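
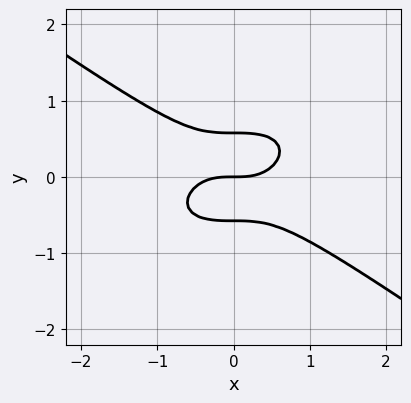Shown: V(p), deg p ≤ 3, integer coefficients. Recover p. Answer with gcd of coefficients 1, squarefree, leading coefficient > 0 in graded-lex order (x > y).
1. deg p = 3. The shape is more complex than any degree-2 curve.
2. Against the integer gridlines: one y-axis crossing is at y = 0; it crosses the x-axis at the gridline x = 0.
3. Matching integer coefficients to the picture gives p.

x^3 + 3*y^3 - y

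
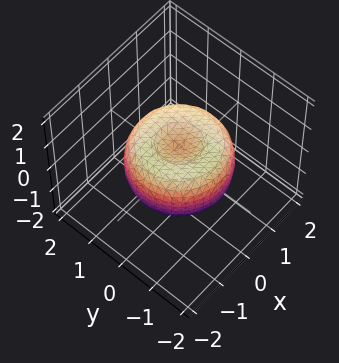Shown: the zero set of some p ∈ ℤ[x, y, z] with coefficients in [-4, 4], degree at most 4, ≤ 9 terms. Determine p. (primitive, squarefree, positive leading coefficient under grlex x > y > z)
2*x^4 + 4*x^2*y^2 + 2*y^4 - 3*x^2 - 3*y^2 + 3*z^2 - 1

(a) Degree: the shape is more complex than any degree-3 surface, so deg p = 4.
(b) Symmetries: rotational symmetry about the z-axis ⇒ p depends on x, y only through x² + y².
(c) From the visible intercepts: a circular section at z = 0 has radius between 1 and 2.
(d) These observations pin down the coefficients.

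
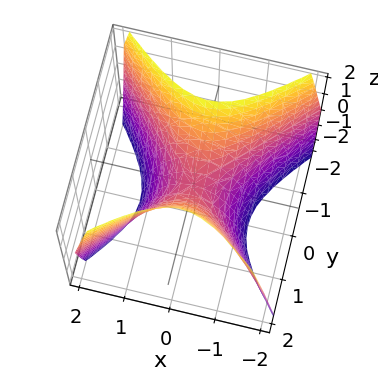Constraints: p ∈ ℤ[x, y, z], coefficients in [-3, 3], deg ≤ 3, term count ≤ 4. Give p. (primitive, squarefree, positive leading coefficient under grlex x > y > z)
1. deg p = 2.
2. Symmetries: mirror symmetry y ↦ −y ⇒ only even powers of y; mirror symmetry x ↦ −x ⇒ only even powers of x.
3. Observable constraints: it meets the x-axis at x = 0 (among the integer gridlines); it meets the y-axis at y = 0 (among the integer gridlines); one z-axis crossing is at z = 0.
4. Together with the visible shape, these determine p as stated.

3*x^2 - 3*y^2 + 2*z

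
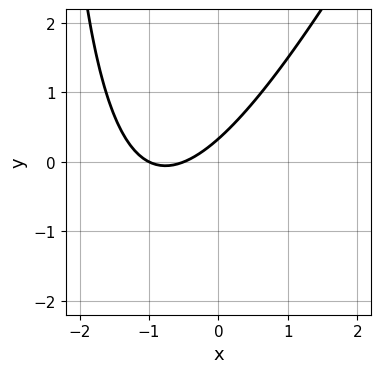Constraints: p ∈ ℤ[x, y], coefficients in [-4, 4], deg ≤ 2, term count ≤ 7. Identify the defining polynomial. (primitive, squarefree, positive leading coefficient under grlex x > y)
deg p = 2. No degree-1 curve has this shape.
Observable constraints: it meets the x-axis at x = -1 (among the integer gridlines).
Fitting integer coefficients to these (and the overall shape) gives p.

2*x^2 - x*y + 3*x - 3*y + 1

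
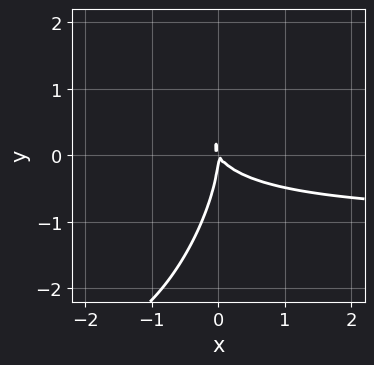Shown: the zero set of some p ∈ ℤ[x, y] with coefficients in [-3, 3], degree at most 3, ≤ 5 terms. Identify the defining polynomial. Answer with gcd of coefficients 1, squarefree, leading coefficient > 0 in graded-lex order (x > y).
3*x^2*y - 2*x*y^2 + y^3 + 3*x^2 + 2*x*y

Degree: a generic line meets the curve in up to 3 points, so deg p = 3.
Against the integer gridlines: one y-axis crossing is at y = 0; one x-axis crossing is at x = 0.
Matching integer coefficients to the picture gives p.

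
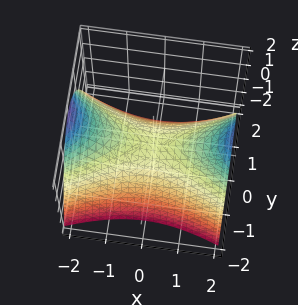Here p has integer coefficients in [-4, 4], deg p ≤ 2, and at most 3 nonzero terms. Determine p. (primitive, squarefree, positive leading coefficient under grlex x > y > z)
First, deg p = 2. A saddle surface; a quadric.
Then, symmetries: mirror symmetry x ↦ −x ⇒ only even powers of x; mirror symmetry y ↦ −y ⇒ only even powers of y.
Then, against the integer gridlines: it meets the y-axis at y = 0 (among the integer gridlines); it crosses the z-axis at the gridline z = 0; it crosses the x-axis at the gridline x = 0.
Finally, assembling these constraints gives the stated polynomial.

x^2 - 3*y^2 - 3*z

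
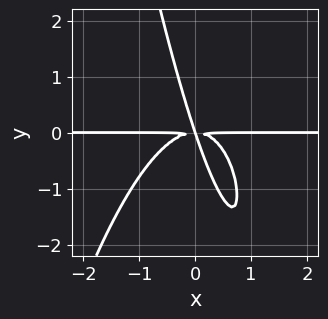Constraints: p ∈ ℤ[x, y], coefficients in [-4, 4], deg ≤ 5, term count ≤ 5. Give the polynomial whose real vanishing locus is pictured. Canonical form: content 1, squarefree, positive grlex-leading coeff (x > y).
3*x^3*y + 3*x*y^2 + y^3

First, deg p = 4. The shape is more complex than any degree-3 curve.
Then, checking where it meets the axes: the visible x-axis segment lies entirely on the curve; it crosses the y-axis at the gridline y = 0.
Finally, solving for integer coefficients yields p as stated.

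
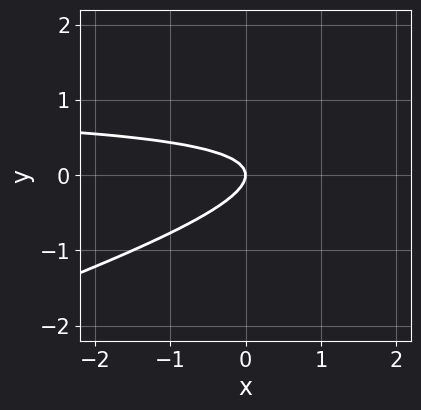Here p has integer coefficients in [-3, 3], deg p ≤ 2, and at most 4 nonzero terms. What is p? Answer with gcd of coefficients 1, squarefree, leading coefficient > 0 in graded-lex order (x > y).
x*y - 3*y^2 - x

Degree: the shape is more complex than any degree-1 curve, so deg p = 2.
Reading off the gridlines: it crosses the y-axis at the gridline y = 0; it crosses the x-axis at the gridline x = 0.
These observations pin down the coefficients.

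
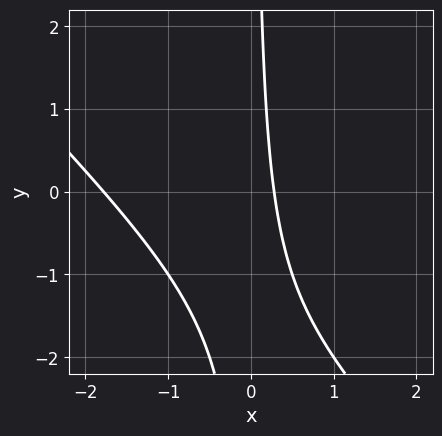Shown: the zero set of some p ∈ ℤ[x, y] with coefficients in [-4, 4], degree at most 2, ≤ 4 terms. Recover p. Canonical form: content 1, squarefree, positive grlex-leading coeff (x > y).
1. Degree: the shape is more complex than any degree-1 curve, so deg p = 2.
2. Reading off the gridlines: the curve avoids every integer y-axis point in the box.
3. Solving for integer coefficients yields p as stated.

2*x^2 + 2*x*y + 3*x - 1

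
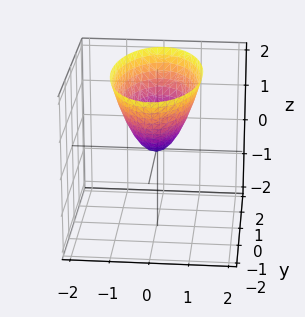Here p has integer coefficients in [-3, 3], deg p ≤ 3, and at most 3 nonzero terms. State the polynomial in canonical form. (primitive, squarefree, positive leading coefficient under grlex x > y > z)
3*x^2 + y^2 - 2*z

(a) The degree is 2 — a single bowl opening along one axis; a quadric.
(b) Symmetries: the x ↦ −x reflection is a symmetry, so x appears only in even powers; mirror symmetry y ↦ −y ⇒ only even powers of y.
(c) Reading off the gridlines: it meets the z-axis at z = 0 (among the integer gridlines); it crosses the x-axis at the gridline x = 0.
(d) Together with the visible shape, these determine p as stated.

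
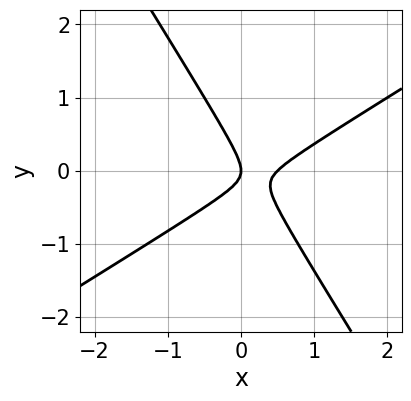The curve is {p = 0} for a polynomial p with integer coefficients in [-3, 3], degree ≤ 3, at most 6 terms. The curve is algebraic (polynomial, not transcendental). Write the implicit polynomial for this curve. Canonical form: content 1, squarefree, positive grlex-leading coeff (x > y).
2*x^2 - 2*x*y - 2*y^2 - x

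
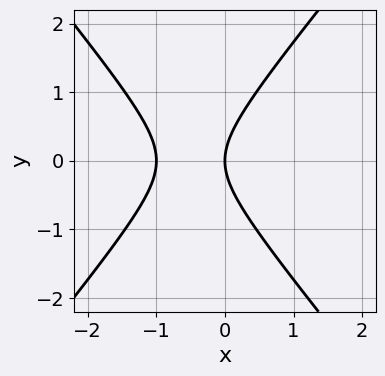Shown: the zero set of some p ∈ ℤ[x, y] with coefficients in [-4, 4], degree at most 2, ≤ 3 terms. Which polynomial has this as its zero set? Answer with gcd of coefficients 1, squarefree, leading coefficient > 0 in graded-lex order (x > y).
3*x^2 - 2*y^2 + 3*x

Degree: the shape is more complex than any degree-1 curve, so deg p = 2.
Symmetries: mirror symmetry y ↦ −y ⇒ only even powers of y.
Reading off the gridlines: it meets the y-axis at y = 0 (among the integer gridlines); among the integer gridlines, it crosses the x-axis at x ∈ {-1, 0}.
Together with the visible shape, these determine p as stated.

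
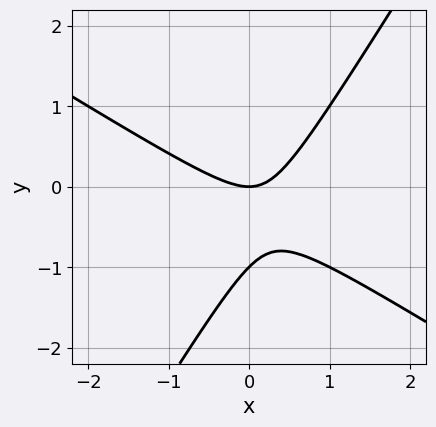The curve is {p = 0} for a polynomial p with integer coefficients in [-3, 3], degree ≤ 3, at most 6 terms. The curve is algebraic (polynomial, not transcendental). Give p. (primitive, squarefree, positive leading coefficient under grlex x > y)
1. Degree: a generic line meets the curve in up to 2 points, so deg p = 2.
2. From the axis intercepts and sections: the y-axis gridline crossings are at y ∈ {-1, 0}; it crosses the x-axis at the gridline x = 0.
3. Fitting integer coefficients to these (and the overall shape) gives p.

x^2 + x*y - y^2 - y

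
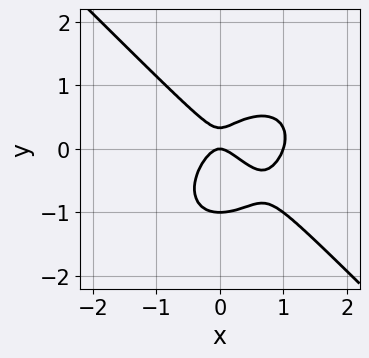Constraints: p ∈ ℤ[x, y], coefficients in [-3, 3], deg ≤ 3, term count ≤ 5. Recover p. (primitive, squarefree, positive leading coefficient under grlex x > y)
3*x^3 + 3*y^3 - 3*x^2 + 2*y^2 - y

Degree: a generic line meets the curve in up to 3 points, so deg p = 3.
Checking where it meets the axes: the x-axis gridline crossings are at x ∈ {0, 1}; the y-axis gridline crossings are at y ∈ {-1, 0}.
Solving for integer coefficients yields p as stated.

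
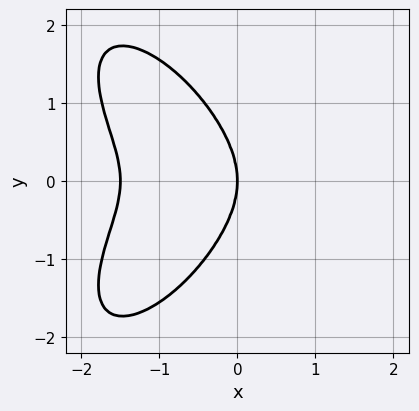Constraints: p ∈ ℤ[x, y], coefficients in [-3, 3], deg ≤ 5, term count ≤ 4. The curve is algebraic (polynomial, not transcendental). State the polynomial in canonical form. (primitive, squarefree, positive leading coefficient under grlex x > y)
2*x^4 + y^4 + 3*x^3 + 2*x*y^2

(a) The degree is 4 — the shape is more complex than any degree-3 curve.
(b) Symmetries: the y ↦ −y reflection is a symmetry, so y appears only in even powers.
(c) From the axis intercepts and sections: it meets the y-axis at y = 0 (among the integer gridlines); it crosses the x-axis at the gridline x = 0.
(d) Together with the visible shape, these determine p as stated.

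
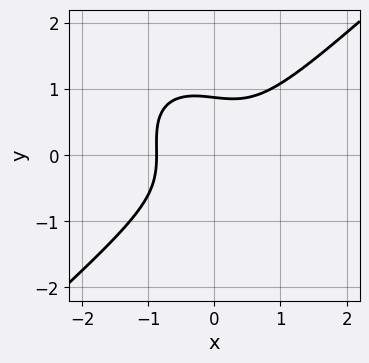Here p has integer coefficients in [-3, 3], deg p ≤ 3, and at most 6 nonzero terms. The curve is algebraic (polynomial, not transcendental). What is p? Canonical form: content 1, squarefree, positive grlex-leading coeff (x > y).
(a) Degree: no degree-2 curve has this shape, so deg p = 3.
(b) Solving for integer coefficients yields p as stated.

3*x^3 - x*y^2 - 3*y^3 + 2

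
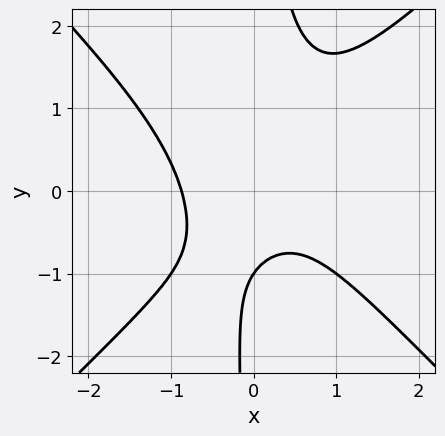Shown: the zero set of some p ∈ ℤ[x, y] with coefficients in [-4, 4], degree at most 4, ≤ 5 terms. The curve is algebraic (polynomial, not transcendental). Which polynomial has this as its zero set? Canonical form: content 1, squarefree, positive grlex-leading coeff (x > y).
(a) Degree: a generic line meets the curve in up to 3 points, so deg p = 3.
(b) Reading off the gridlines: it crosses the y-axis at the gridline y = -1.
(c) Assembling these constraints gives the stated polynomial.

3*x^3 - 3*x*y^2 + 2*y + 2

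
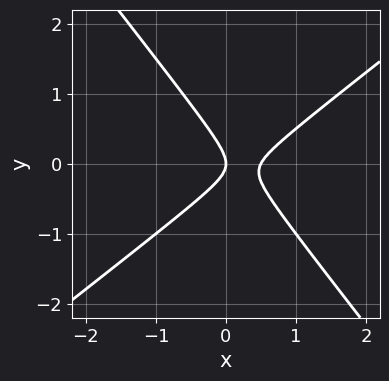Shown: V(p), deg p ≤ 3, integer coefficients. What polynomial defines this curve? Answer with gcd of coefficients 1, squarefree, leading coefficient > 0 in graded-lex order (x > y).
2*x^2 - x*y - 2*y^2 - x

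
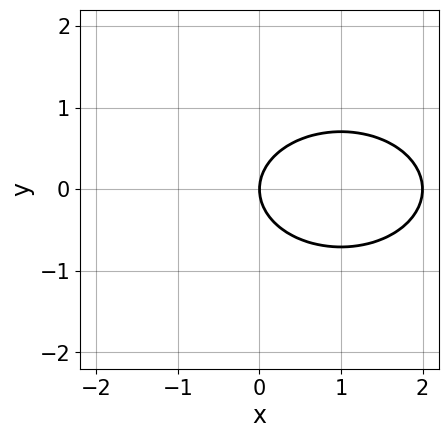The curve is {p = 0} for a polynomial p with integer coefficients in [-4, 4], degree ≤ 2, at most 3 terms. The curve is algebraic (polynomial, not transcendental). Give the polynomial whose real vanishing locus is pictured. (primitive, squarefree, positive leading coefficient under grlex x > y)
x^2 + 2*y^2 - 2*x

(a) deg p = 2.
(b) Symmetries: mirror symmetry y ↦ −y ⇒ only even powers of y.
(c) Against the integer gridlines: one y-axis crossing is at y = 0; among the integer gridlines, it crosses the x-axis at x ∈ {0, 2}.
(d) Fitting integer coefficients to these (and the overall shape) gives p.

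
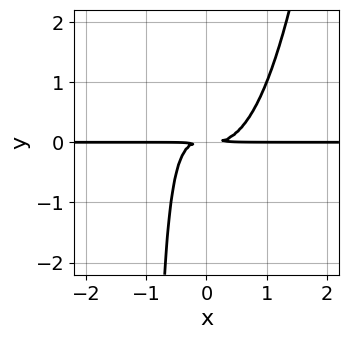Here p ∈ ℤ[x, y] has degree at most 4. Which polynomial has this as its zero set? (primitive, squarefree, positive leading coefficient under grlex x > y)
2*x^3*y - x*y^2 - y^2

First, the degree is 4 — a generic line meets the curve in up to 4 points.
Next, reading off the gridlines: every point of the x-axis in the box is on the curve.
Finally, matching integer coefficients to the picture gives p.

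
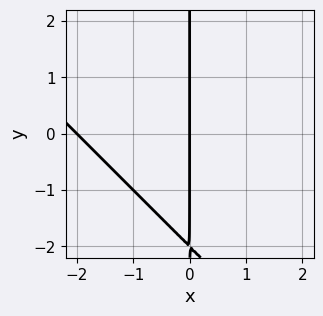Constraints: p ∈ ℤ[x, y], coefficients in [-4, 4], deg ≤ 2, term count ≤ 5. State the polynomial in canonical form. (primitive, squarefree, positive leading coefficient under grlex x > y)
1. deg p = 2. The shape is more complex than any degree-1 curve.
2. Observable constraints: among the integer gridlines, it crosses the x-axis at x ∈ {-2, 0}; the visible y-axis segment lies entirely on the curve.
3. Putting this together gives p.

x^2 + x*y + 2*x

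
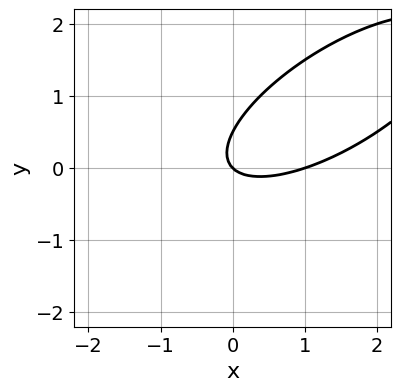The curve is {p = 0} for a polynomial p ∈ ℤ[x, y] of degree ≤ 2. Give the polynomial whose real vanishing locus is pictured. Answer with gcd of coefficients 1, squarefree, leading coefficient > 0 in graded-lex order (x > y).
x^2 - 2*x*y + 2*y^2 - x - y

Degree: no degree-1 curve has this shape, so deg p = 2.
Against the integer gridlines: one y-axis crossing is at y = 0; among the integer gridlines, it crosses the x-axis at x ∈ {0, 1}.
Matching integer coefficients to the picture gives p.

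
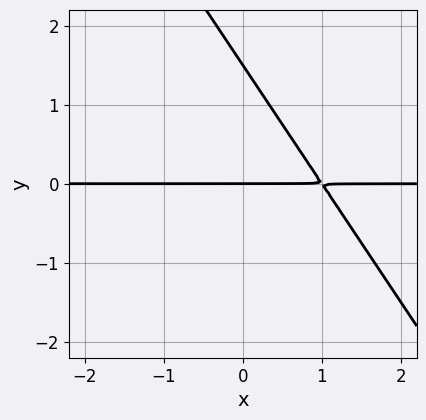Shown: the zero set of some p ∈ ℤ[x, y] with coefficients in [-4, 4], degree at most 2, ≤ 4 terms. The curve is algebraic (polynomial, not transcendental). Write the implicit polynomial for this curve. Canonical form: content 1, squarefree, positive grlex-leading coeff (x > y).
3*x*y + 2*y^2 - 3*y

1. Degree: no degree-1 curve has this shape, so deg p = 2.
2. Observable constraints: every point of the x-axis in the box is on the curve; one y-axis crossing is at y = 0.
3. Putting this together gives p.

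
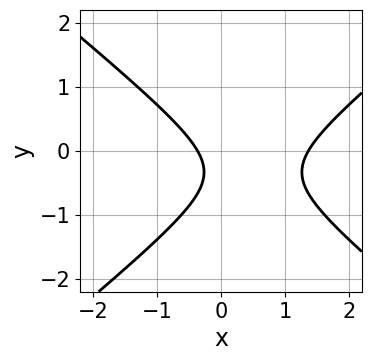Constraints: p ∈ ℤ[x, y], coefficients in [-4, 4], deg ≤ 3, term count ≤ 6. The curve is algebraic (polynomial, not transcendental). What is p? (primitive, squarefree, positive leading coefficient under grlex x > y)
2*x^2 - 3*y^2 - 2*x - 2*y - 1

(a) deg p = 2.
(b) Reading off the gridlines: it misses every integer gridline on the y-axis.
(c) Together with the visible shape, these determine p as stated.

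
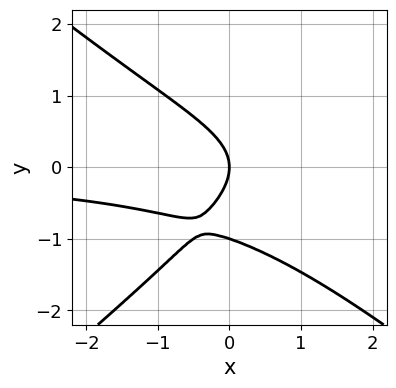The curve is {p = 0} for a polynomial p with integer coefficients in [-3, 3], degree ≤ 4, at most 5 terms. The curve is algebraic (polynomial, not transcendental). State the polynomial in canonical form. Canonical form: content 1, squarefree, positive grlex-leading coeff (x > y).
2*x^2*y - 3*y^3 - 2*x*y - 3*y^2 - 3*x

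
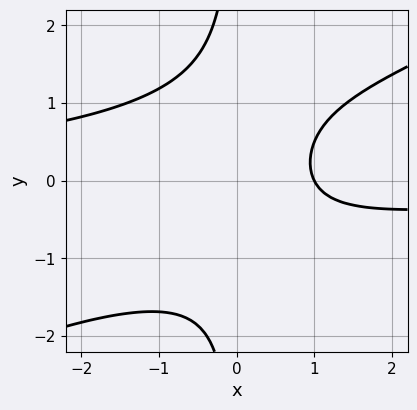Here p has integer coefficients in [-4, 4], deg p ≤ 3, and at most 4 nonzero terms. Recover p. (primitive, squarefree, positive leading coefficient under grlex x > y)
x^2*y - 2*x*y^2 + 2*x - 2

(a) The degree is 3 — no degree-2 curve has this shape.
(b) Observable constraints: one x-axis crossing is at x = 1; it misses every integer gridline on the y-axis.
(c) Assembling these constraints gives the stated polynomial.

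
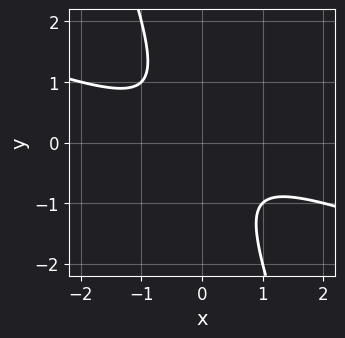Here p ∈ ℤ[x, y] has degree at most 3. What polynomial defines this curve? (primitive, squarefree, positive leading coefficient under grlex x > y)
First, degree: the shape is more complex than any degree-1 curve, so deg p = 2.
Next, reading off the gridlines: no y-intercept at any integer in the box; the curve avoids every integer x-axis point in the box.
Finally, these observations pin down the coefficients.

x^2 + 3*x*y + y^2 + 1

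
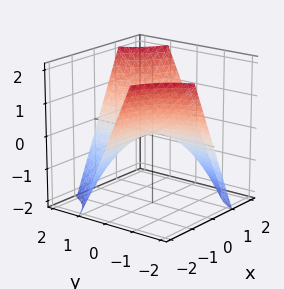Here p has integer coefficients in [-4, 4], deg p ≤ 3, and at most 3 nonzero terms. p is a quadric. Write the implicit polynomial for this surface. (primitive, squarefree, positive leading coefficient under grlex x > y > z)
First, the degree is 2 — a saddle surface; a quadric.
Next, checking where it meets the axes: it crosses the z-axis at the gridline z = 0; the visible y-axis segment lies entirely on the surface; the visible x-axis segment lies entirely on the surface.
Finally, the integer polynomial consistent with all of this is the stated p.

x*y - z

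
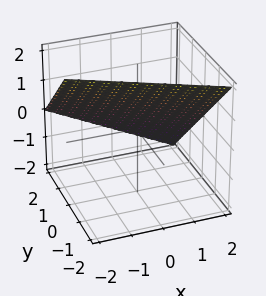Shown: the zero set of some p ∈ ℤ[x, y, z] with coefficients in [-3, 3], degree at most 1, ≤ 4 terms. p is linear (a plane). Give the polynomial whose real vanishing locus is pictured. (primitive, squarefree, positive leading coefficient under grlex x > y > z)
1. deg p = 1. Every cross-section is a straight line — this is a plane.
2. From the visible intercepts: it meets the y-axis at y = 1 (among the integer gridlines); it crosses the z-axis at the gridline z = 1; one x-axis crossing is at x = 2.
3. Together with the visible shape, these determine p as stated.

x + 2*y + 2*z - 2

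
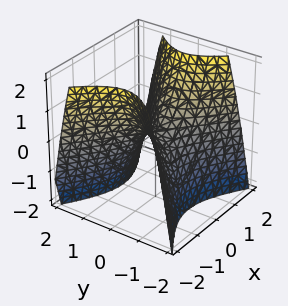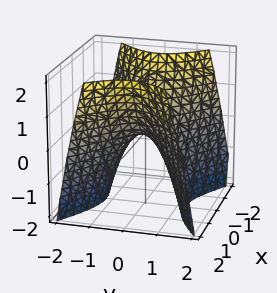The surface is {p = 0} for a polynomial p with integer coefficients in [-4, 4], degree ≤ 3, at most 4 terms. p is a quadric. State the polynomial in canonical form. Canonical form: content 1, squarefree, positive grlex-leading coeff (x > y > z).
2*x^2 - 3*y^2 - 2*z

First, degree: a saddle surface; a quadric, so deg p = 2.
Next, symmetries: the y ↦ −y reflection is a symmetry, so y appears only in even powers; the x ↦ −x reflection is a symmetry, so x appears only in even powers.
Then, from the visible intercepts: it meets the z-axis at z = 0 (among the integer gridlines); one y-axis crossing is at y = 0; it meets the x-axis at x = 0 (among the integer gridlines).
Finally, matching integer coefficients to the picture gives p.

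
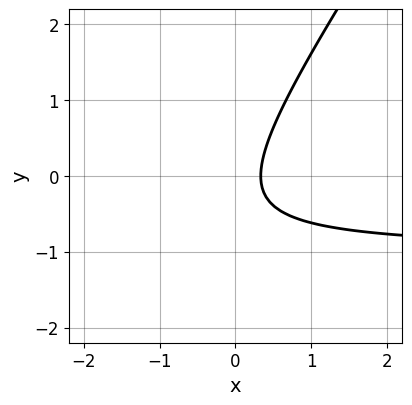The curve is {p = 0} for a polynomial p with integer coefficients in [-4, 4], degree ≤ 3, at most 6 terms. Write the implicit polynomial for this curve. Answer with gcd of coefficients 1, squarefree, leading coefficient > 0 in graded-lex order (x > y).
First, degree: a generic line meets the curve in up to 2 points, so deg p = 2.
Next, observable constraints: it misses every integer gridline on the y-axis.
Finally, fitting integer coefficients to these (and the overall shape) gives p.

3*x*y - 2*y^2 + 3*x - y - 1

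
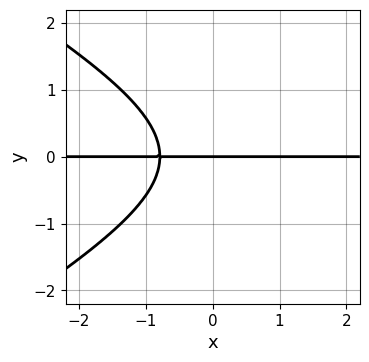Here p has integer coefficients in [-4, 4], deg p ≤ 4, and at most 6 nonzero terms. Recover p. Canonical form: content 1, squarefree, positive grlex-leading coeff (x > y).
x^2*y - 3*y^3 - 3*x*y - 3*y

1. The degree is 3 — a generic line meets the curve in up to 3 points.
2. From the visible intercepts: the visible x-axis segment lies entirely on the curve; it meets the y-axis at y = 0 (among the integer gridlines).
3. The integer polynomial consistent with all of this is the stated p.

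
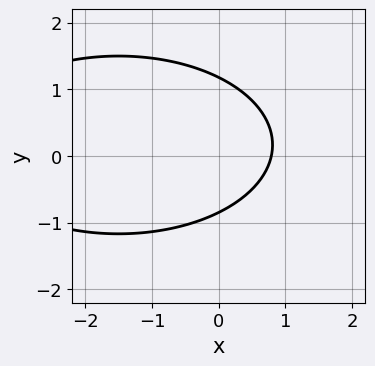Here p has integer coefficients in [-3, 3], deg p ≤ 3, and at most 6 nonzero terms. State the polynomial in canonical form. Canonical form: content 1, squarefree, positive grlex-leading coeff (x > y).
x^2 + 3*y^2 + 3*x - y - 3

1. The degree is 2 — the shape is more complex than any degree-1 curve.
2. Matching integer coefficients to the picture gives p.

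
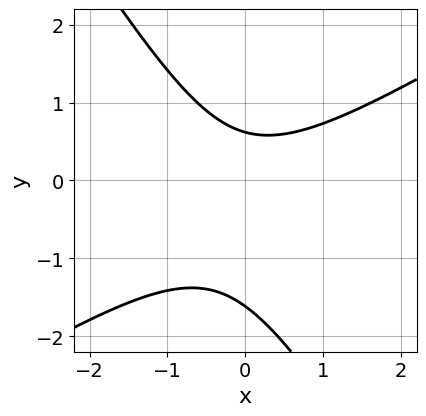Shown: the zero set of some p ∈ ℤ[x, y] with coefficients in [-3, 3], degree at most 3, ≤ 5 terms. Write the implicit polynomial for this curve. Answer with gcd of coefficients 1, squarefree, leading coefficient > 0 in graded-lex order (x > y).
(a) Degree: the shape is more complex than any degree-1 curve, so deg p = 2.
(b) From the axis intercepts and sections: no x-intercept at any integer in the box.
(c) These observations pin down the coefficients.

x^2 - x*y - y^2 - y + 1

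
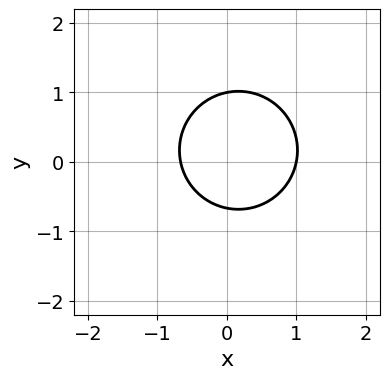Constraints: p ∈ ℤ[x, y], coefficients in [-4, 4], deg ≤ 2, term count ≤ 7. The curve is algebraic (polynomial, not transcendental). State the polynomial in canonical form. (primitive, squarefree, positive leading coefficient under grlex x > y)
1. Degree: a generic line meets the curve in up to 2 points, so deg p = 2.
2. From the visible intercepts: it crosses the x-axis at the gridline x = 1; it meets the y-axis at y = 1 (among the integer gridlines).
3. These observations pin down the coefficients.

3*x^2 + 3*y^2 - x - y - 2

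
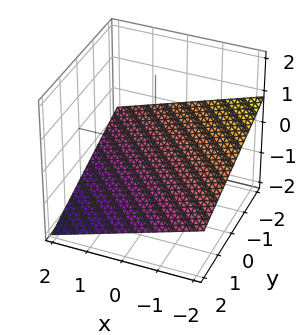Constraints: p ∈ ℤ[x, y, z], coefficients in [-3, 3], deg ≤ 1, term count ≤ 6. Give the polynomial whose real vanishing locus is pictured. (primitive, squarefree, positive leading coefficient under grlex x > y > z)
(a) The degree is 1 — every cross-section is a straight line — this is a plane.
(b) Reading off the gridlines: one x-axis crossing is at x = -2; it crosses the y-axis at the gridline y = -2.
(c) Fitting integer coefficients to these (and the overall shape) gives p.

x + y + 3*z + 2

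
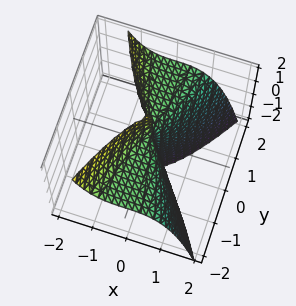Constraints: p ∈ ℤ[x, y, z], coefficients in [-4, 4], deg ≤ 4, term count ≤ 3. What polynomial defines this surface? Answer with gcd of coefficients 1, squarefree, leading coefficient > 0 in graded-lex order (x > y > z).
1. Degree: a generic line meets the surface in up to 3 points, so deg p = 3.
2. From the axis intercepts and sections: one x-axis crossing is at x = 0; every point of the z-axis in the box is on the surface; it crosses the y-axis at the gridline y = 0.
3. Together with the visible shape, these determine p as stated.

2*x^3 + y^2*z - y^2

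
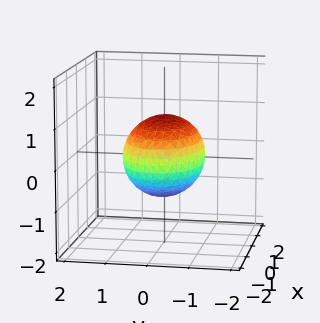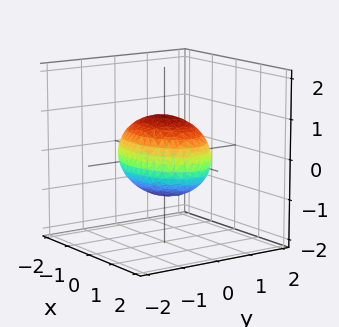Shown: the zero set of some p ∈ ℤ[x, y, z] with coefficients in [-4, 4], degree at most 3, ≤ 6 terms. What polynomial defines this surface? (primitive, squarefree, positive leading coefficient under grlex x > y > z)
x^2 + 2*y^2 + 2*z^2 - 2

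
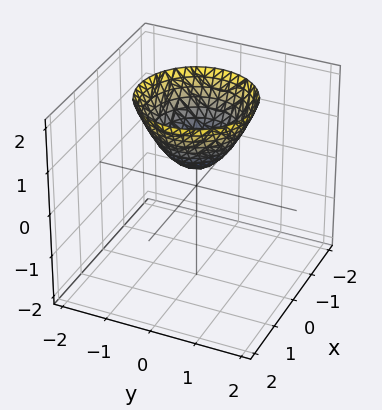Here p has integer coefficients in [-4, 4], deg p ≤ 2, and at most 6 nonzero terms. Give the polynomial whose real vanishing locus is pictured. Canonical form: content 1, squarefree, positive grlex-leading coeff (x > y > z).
(a) deg p = 2.
(b) Symmetries: rotational symmetry about the z-axis ⇒ p depends on x, y only through x² + y².
(c) Observable constraints: a circular section at z = 1 has radius between 0 and 1; it misses every integer gridline on the x-axis; no y-intercept at any integer in the box.
(d) Assembling these constraints gives the stated polynomial.

2*x^2 + 2*y^2 - 2*z + 1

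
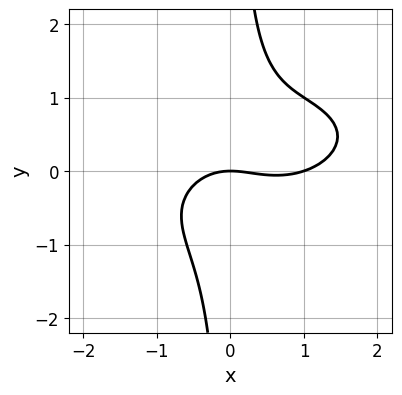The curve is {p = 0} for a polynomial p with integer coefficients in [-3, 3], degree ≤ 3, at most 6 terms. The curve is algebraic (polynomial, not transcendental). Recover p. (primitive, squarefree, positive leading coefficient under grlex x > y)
First, degree: a generic line meets the curve in up to 3 points, so deg p = 3.
Next, from the visible intercepts: one y-axis crossing is at y = 0; among the integer gridlines, it crosses the x-axis at x ∈ {0, 1}.
Finally, together with the visible shape, these determine p as stated.

x^3 - x^2*y + 3*x*y^2 - x^2 - 2*y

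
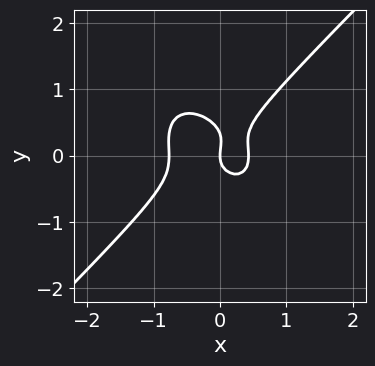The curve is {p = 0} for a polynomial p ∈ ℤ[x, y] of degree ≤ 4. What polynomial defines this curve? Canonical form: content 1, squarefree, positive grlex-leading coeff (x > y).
3*x^3 - 3*y^3 + x^2 + y^2 - x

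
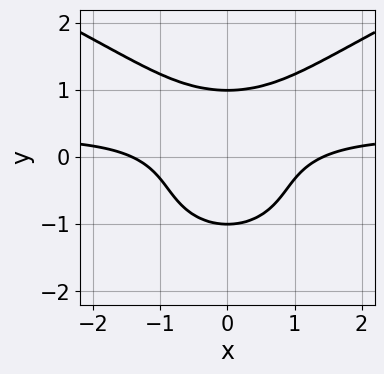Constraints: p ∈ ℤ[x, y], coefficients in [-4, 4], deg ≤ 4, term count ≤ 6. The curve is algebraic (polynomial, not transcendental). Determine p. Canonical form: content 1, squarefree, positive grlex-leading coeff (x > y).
First, deg p = 4. The shape is more complex than any degree-3 curve.
Next, symmetries: mirror symmetry x ↦ −x ⇒ only even powers of x.
Then, checking where it meets the axes: the y-axis gridline crossings are at y ∈ {-1, 1}.
Finally, these observations pin down the coefficients.

2*y^4 - 3*x^2*y + x^2 - 2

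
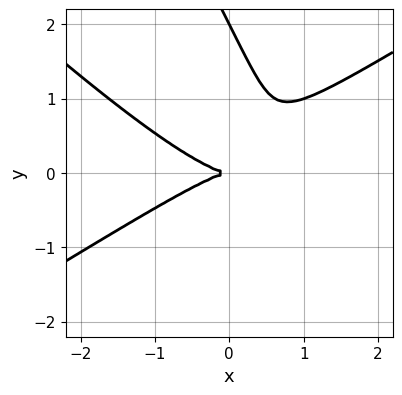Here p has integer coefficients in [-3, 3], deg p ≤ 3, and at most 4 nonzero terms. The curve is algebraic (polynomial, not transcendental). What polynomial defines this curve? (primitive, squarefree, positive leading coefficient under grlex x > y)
x^3 - 2*x*y^2 - y^3 + 2*y^2

The degree is 3 — a generic line meets the curve in up to 3 points.
From the axis intercepts and sections: the y-axis gridline crossings are at y ∈ {0, 2}; it meets the x-axis at x = 0 (among the integer gridlines).
These observations pin down the coefficients.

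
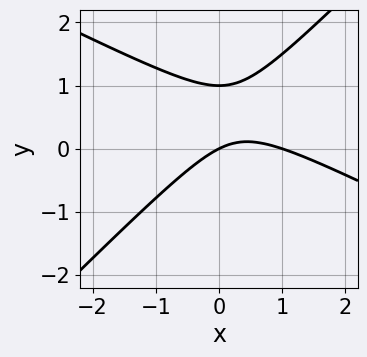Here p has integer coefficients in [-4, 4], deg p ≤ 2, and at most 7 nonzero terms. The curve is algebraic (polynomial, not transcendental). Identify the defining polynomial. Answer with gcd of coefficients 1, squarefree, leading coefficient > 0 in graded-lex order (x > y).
x^2 + x*y - 2*y^2 - x + 2*y

First, degree: the shape is more complex than any degree-1 curve, so deg p = 2.
Next, from the axis intercepts and sections: among the integer gridlines, it crosses the y-axis at y ∈ {0, 1}; the x-axis gridline crossings are at x ∈ {0, 1}.
Finally, the integer polynomial consistent with all of this is the stated p.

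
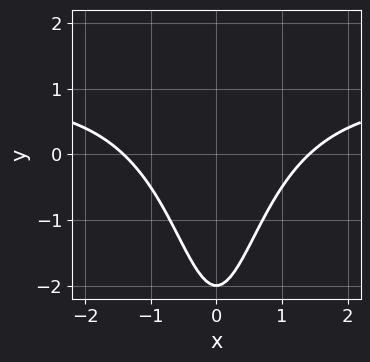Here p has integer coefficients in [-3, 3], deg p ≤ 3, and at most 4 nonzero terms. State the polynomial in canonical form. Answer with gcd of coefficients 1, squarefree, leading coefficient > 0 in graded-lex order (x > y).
x^2*y - x^2 + y + 2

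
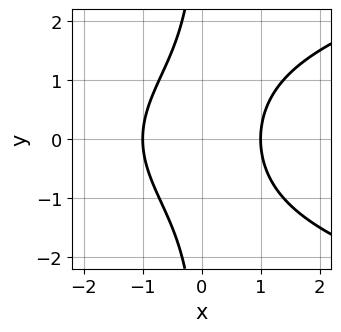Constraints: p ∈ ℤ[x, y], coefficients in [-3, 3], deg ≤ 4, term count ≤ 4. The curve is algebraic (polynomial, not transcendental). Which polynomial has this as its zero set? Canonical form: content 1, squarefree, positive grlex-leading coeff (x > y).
2*x*y^2 - 3*x^2 + 3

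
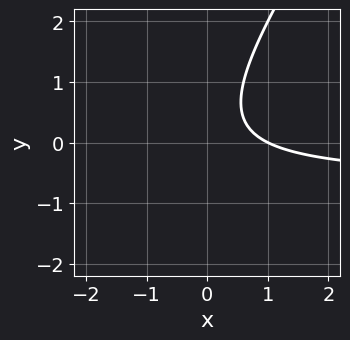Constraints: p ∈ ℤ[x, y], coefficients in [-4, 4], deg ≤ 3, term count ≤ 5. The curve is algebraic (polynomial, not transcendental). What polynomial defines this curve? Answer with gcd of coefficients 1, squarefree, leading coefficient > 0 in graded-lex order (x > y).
First, degree: the shape is more complex than any degree-1 curve, so deg p = 2.
Then, observable constraints: no y-intercept at any integer in the box; it meets the x-axis at x = 1 (among the integer gridlines).
Finally, fitting integer coefficients to these (and the overall shape) gives p.

3*x*y - 2*y^2 + 2*x + y - 2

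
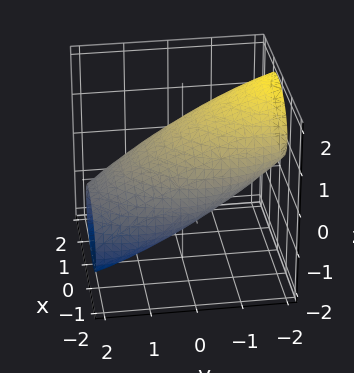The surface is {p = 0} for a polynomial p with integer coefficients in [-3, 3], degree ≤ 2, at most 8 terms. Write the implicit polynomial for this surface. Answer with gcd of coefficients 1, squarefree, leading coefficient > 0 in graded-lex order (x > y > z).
2*x^2 - x*z + y^2 + 3*y*z + 3*z^2 - 3

First, deg p = 2. No degree-1 surface has this shape.
Next, reading off the gridlines: the z-axis gridline crossings are at z ∈ {-1, 1}.
Finally, putting this together gives p.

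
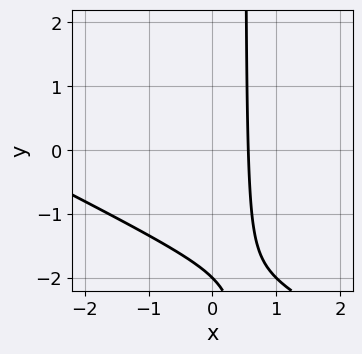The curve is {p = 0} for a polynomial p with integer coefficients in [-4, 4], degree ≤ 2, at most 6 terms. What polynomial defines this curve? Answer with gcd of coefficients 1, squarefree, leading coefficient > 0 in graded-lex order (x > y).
x^2 + 2*x*y + 3*x - y - 2

1. The degree is 2 — no degree-1 curve has this shape.
2. Reading off the gridlines: one y-axis crossing is at y = -2.
3. Solving for integer coefficients yields p as stated.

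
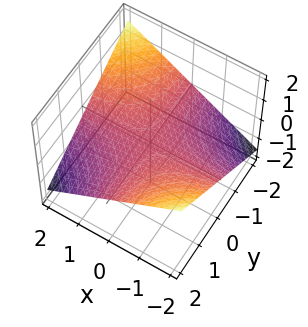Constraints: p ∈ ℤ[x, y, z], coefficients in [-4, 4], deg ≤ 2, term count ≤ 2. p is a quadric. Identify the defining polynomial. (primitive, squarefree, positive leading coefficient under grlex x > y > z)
x*y + 3*z

The degree is 2 — a saddle surface; a quadric.
Observable constraints: every point of the x-axis in the box is on the surface; the visible y-axis segment lies entirely on the surface; one z-axis crossing is at z = 0.
The integer polynomial consistent with all of this is the stated p.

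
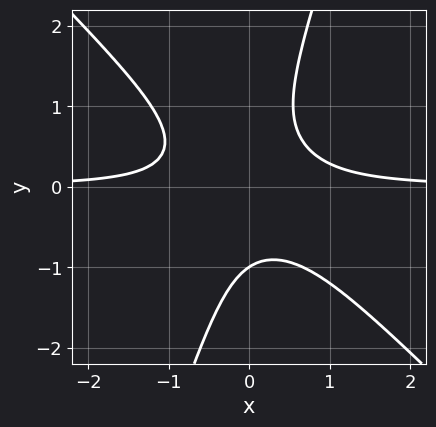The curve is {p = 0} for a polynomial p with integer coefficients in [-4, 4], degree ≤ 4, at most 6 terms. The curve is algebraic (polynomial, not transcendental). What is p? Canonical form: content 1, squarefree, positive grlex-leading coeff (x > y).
3*x^2*y + 2*x*y^2 - y^3 - 1

1. deg p = 3. No degree-2 curve has this shape.
2. Observable constraints: it misses every integer gridline on the x-axis; one y-axis crossing is at y = -1.
3. Putting this together gives p.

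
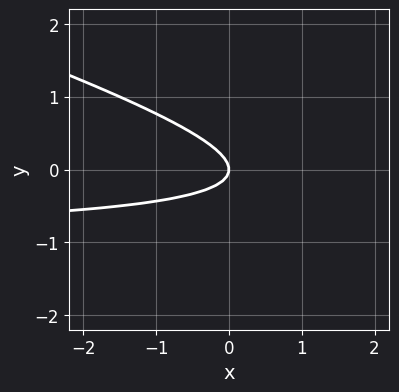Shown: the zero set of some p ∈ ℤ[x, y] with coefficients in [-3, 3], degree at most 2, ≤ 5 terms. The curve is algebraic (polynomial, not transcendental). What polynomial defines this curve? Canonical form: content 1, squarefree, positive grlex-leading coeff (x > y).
x*y + 3*y^2 + x

(a) The degree is 2 — a generic line meets the curve in up to 2 points.
(b) From the axis intercepts and sections: one x-axis crossing is at x = 0; one y-axis crossing is at y = 0.
(c) Fitting integer coefficients to these (and the overall shape) gives p.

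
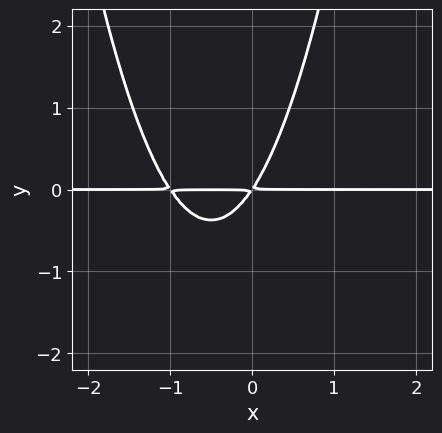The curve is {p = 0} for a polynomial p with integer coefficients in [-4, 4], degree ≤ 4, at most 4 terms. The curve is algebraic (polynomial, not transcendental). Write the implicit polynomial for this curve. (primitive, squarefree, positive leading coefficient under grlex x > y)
(a) Degree: the shape is more complex than any degree-2 curve, so deg p = 3.
(b) Reading off the gridlines: the visible x-axis segment lies entirely on the curve.
(c) Together with the visible shape, these determine p as stated.

3*x^2*y + 3*x*y - 2*y^2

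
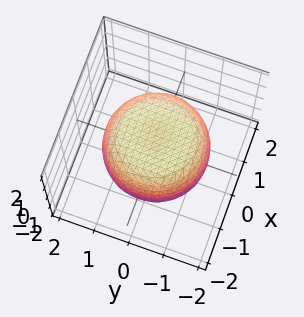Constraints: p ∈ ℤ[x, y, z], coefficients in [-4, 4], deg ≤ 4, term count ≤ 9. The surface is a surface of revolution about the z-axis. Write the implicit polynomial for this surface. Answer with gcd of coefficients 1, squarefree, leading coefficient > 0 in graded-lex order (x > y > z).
x^4 + 2*x^2*y^2 + y^4 - x^2 - y^2 + 2*z^2 - 2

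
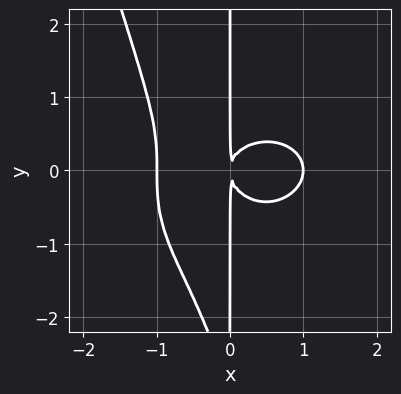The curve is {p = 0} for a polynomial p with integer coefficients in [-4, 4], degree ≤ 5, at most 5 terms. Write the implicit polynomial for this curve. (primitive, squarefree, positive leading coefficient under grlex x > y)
2*x^4 + 3*x^2*y^2 + x*y^3 + 3*x*y^2 - 2*x^2

First, the degree is 4 — no degree-3 curve has this shape.
Next, from the visible intercepts: every point of the y-axis in the box is on the curve; among the integer gridlines, it crosses the x-axis at x ∈ {-1, 1}.
Finally, matching integer coefficients to the picture gives p.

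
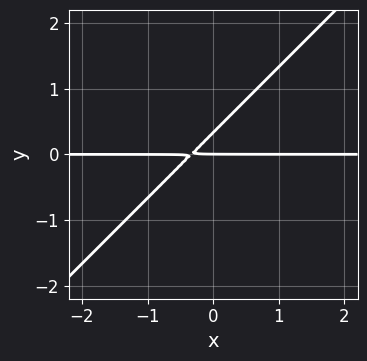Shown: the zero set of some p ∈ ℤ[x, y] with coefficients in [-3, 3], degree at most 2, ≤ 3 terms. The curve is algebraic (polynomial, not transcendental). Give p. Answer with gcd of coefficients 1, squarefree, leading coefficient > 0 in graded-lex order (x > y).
3*x*y - 3*y^2 + y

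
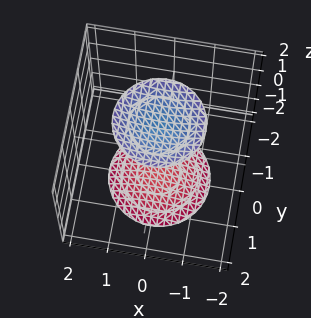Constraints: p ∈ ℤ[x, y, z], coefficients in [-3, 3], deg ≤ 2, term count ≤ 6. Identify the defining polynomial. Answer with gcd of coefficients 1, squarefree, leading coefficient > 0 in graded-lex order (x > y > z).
First, there are 2 components. They look like related sheets of one shape, so recover p as a whole.
Then, deg p = 2. Two sheets facing apart; a quadric.
Then, symmetries: the z ↦ −z reflection is a symmetry, so z appears only in even powers; every cross-section ⟂ z is a circle, so x, y appear only via x² + y².
Next, from the axis intercepts and sections: the surface avoids every integer y-axis point in the box; a circular section at z = -2 has radius exactly 1; the surface avoids every integer x-axis point in the box.
Finally, these observations pin down the coefficients.

x^2 + y^2 - z^2 + 3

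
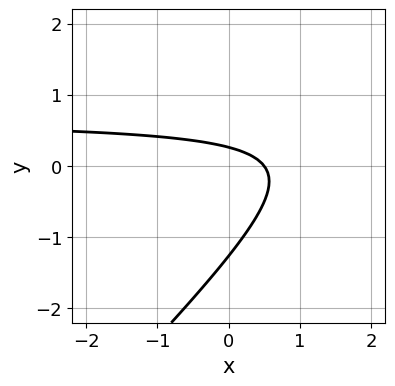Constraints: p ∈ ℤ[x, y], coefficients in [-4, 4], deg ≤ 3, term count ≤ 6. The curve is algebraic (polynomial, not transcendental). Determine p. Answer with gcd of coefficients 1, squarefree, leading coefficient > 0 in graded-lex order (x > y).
1. The degree is 2 — no degree-1 curve has this shape.
2. Solving for integer coefficients yields p as stated.

3*x*y - 3*y^2 - 2*x - 3*y + 1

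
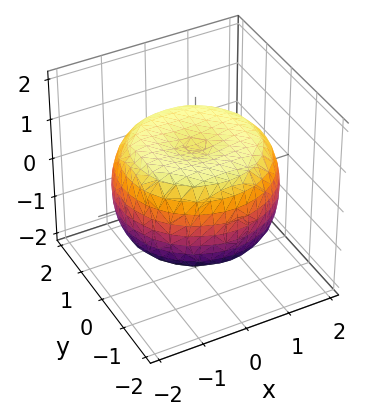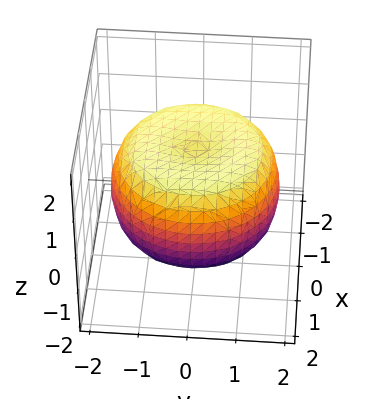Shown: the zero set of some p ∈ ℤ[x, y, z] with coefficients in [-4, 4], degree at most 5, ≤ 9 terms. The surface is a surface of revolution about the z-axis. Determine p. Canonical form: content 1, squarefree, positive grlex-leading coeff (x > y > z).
x^4 + 2*x^2*y^2 + y^4 - 2*x^2 - 2*y^2 + 3*z^2 - 3

1. Degree: a generic line meets the surface in up to 4 points, so deg p = 4.
2. Symmetry: the z-axis is an axis of rotation, so x and y enter only as x² + y².
3. Checking where it meets the axes: a circular section at z = 1 has radius between 1 and 2; among the integer gridlines, it crosses the z-axis at z ∈ {-1, 1}.
4. Solving for integer coefficients yields p as stated.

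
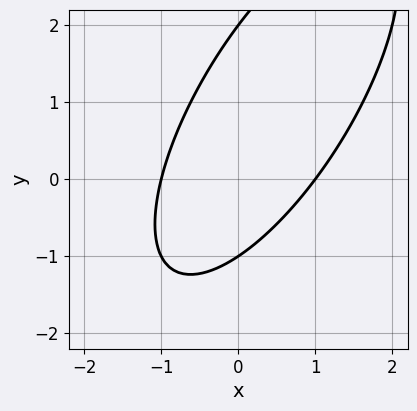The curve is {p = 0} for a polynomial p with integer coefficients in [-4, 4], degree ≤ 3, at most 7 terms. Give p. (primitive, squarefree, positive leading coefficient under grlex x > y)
2*x^2 - 2*x*y + y^2 - y - 2

(a) deg p = 2.
(b) Checking where it meets the axes: among the integer gridlines, it crosses the y-axis at y ∈ {-1, 2}; the x-axis gridline crossings are at x ∈ {-1, 1}.
(c) Solving for integer coefficients yields p as stated.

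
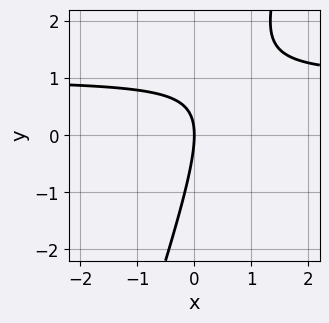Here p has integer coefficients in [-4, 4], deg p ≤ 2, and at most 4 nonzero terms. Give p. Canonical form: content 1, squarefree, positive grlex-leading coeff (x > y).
3*x*y - y^2 - 3*x

The degree is 2 — the shape is more complex than any degree-1 curve.
From the axis intercepts and sections: one y-axis crossing is at y = 0; one x-axis crossing is at x = 0.
Fitting integer coefficients to these (and the overall shape) gives p.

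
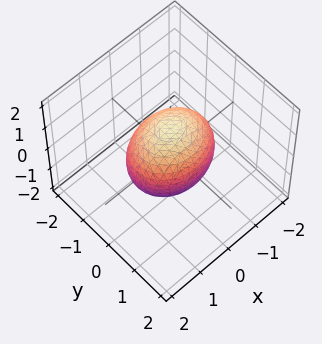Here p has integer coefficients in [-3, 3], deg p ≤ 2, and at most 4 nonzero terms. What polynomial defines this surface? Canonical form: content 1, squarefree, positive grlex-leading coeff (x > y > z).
2*x^2 + 3*y^2 + 2*z^2 - 3

deg p = 2. Bounded and convex; a quadric.
Symmetries: it's symmetric under z → −z, forcing even powers of z; the x ↦ −x reflection is a symmetry, so x appears only in even powers; mirror symmetry y ↦ −y ⇒ only even powers of y.
Against the integer gridlines: among the integer gridlines, it crosses the y-axis at y ∈ {-1, 1}.
Solving for integer coefficients yields p as stated.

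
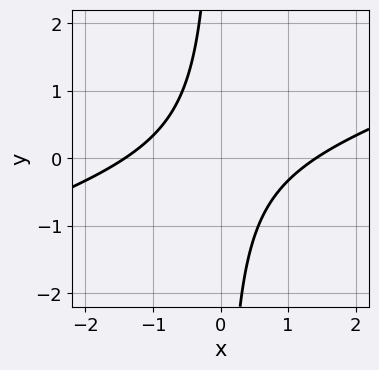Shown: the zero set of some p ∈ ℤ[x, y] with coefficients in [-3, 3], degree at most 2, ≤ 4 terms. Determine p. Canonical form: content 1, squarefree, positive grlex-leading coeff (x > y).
x^2 - 3*x*y - 2

The degree is 2 — a generic line meets the curve in up to 2 points.
Reading off the gridlines: it misses every integer gridline on the y-axis.
Fitting integer coefficients to these (and the overall shape) gives p.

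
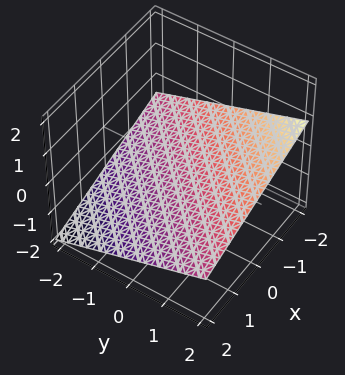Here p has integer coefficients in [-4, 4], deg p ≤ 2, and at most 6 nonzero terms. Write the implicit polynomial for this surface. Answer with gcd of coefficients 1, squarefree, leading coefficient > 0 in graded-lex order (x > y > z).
First, degree: every cross-section is a straight line — this is a plane, so deg p = 1.
Next, against the integer gridlines: it crosses the y-axis at the gridline y = 2; one x-axis crossing is at x = -2.
Finally, matching integer coefficients to the picture gives p.

x - y + 3*z + 2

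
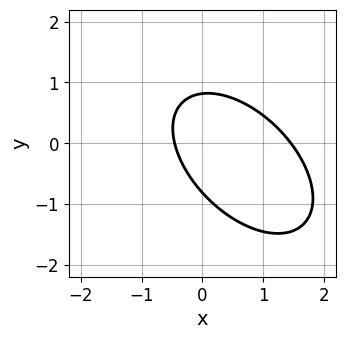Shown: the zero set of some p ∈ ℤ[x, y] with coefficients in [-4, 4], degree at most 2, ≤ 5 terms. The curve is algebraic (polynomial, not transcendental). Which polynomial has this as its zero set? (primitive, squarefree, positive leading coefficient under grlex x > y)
3*x^2 + 3*x*y + 3*y^2 - 3*x - 2

First, deg p = 2. The shape is more complex than any degree-1 curve.
Finally, matching integer coefficients to the picture gives p.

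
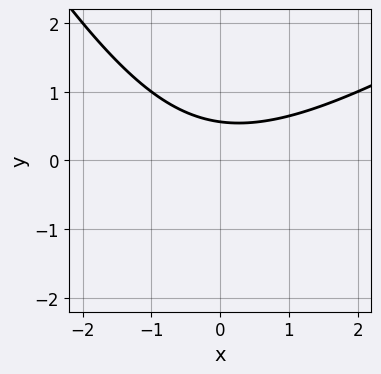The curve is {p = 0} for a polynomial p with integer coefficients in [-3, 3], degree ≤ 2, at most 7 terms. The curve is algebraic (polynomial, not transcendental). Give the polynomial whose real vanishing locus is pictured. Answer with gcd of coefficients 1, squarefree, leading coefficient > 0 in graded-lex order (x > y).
x^2 - x*y - y^2 - 3*y + 2

(a) deg p = 2.
(b) Checking where it meets the axes: no x-intercept at any integer in the box.
(c) Assembling these constraints gives the stated polynomial.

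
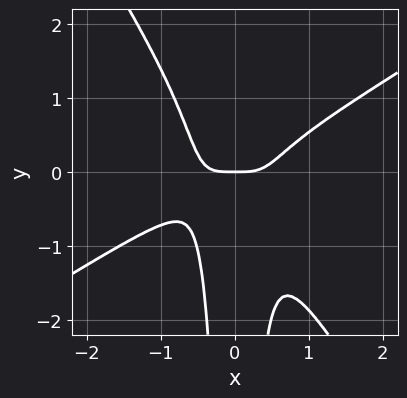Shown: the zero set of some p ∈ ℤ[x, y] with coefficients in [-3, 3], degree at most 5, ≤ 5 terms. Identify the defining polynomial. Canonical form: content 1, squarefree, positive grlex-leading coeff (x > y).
3*x^4 - 3*x^3*y - 3*x^2*y^2 - y

First, degree: a generic line meets the curve in up to 4 points, so deg p = 4.
Then, observable constraints: one x-axis crossing is at x = 0; it meets the y-axis at y = 0 (among the integer gridlines).
Finally, matching integer coefficients to the picture gives p.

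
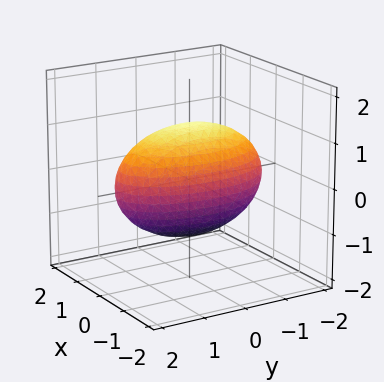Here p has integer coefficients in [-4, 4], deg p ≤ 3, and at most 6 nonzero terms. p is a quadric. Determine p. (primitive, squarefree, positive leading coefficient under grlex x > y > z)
(a) The degree is 2 — a closed, bounded, convex surface; a quadric.
(b) Symmetries: the x ↦ −x reflection is a symmetry, so x appears only in even powers; mirror symmetry y ↦ −y ⇒ only even powers of y; it's symmetric under z → −z, forcing even powers of z.
(c) Observable constraints: among the integer gridlines, it crosses the x-axis at x ∈ {-1, 1}.
(d) Putting this together gives p.

3*x^2 + y^2 + 2*z^2 - 3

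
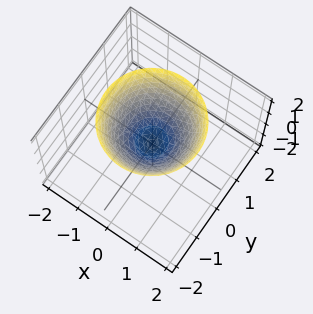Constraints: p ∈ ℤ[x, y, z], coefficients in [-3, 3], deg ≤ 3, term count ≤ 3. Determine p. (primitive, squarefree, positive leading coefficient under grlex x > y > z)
1. The degree is 2 — a paraboloid; a quadric.
2. Symmetries: the z-axis is an axis of rotation, so x and y enter only as x² + y².
3. From the axis intercepts and sections: it meets the y-axis at y = 0 (among the integer gridlines); it meets the x-axis at x = 0 (among the integer gridlines).
4. Solving for integer coefficients yields p as stated.

x^2 + y^2 - z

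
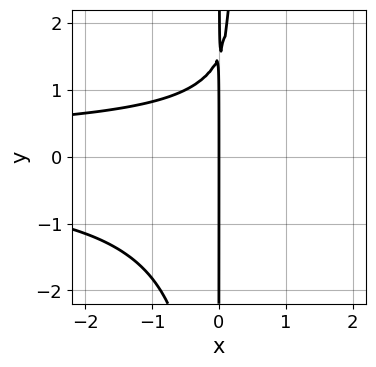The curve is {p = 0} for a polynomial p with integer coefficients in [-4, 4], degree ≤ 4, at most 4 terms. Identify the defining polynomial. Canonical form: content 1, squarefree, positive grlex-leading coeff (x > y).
1. Degree: a generic line meets the curve in up to 4 points, so deg p = 4.
2. From the visible intercepts: every point of the y-axis in the box is on the curve; it meets the x-axis at x = 0 (among the integer gridlines).
3. Solving for integer coefficients yields p as stated.

2*x^2*y^2 - 2*x*y + 3*x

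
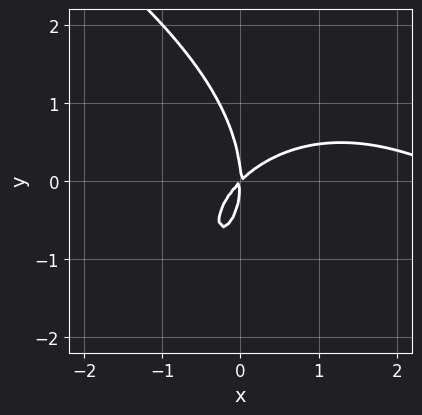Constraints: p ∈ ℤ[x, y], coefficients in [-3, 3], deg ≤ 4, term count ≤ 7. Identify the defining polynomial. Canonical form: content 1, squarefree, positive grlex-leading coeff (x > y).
Degree: a generic line meets the curve in up to 3 points, so deg p = 3.
From the axis intercepts and sections: it meets the y-axis at y = 0 (among the integer gridlines); it meets the x-axis at x = 0 (among the integer gridlines).
Solving for integer coefficients yields p as stated.

x^3 + x^2*y + y^3 - 3*x^2 + 3*x*y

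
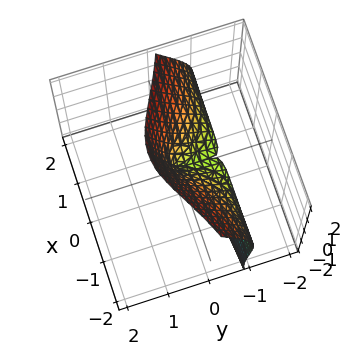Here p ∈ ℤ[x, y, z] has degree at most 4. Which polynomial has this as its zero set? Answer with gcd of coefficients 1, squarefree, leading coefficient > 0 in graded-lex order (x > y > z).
First, degree: the shape is more complex than any degree-2 surface, so deg p = 3.
Then, from the axis intercepts and sections: every point of the y-axis in the box is on the surface; one z-axis crossing is at z = 0; it meets the x-axis at x = 0 (among the integer gridlines).
Finally, putting this together gives p.

3*x^2*y + 3*y*z^2 - z^3 + 3*x^2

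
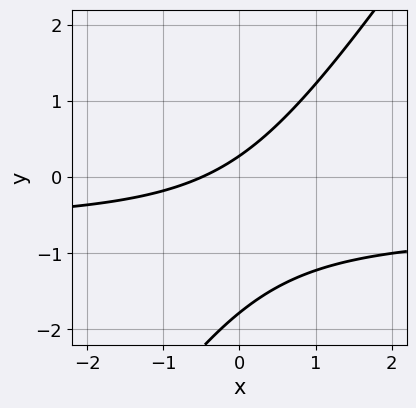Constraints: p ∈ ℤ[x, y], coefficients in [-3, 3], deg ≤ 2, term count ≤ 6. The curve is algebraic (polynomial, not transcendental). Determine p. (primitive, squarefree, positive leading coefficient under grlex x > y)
(a) Degree: no degree-1 curve has this shape, so deg p = 2.
(b) Matching integer coefficients to the picture gives p.

3*x*y - 2*y^2 + 2*x - 3*y + 1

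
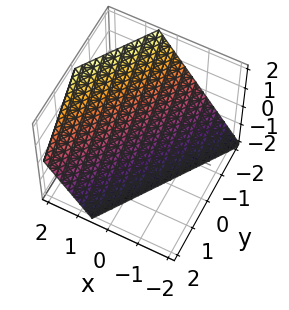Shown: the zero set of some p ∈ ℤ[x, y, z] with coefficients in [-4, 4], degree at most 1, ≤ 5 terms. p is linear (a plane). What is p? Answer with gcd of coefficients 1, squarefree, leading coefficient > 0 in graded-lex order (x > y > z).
(a) deg p = 1. The surface is flat (a plane).
(b) Observable constraints: it crosses the y-axis at the gridline y = -1; it crosses the z-axis at the gridline z = -1.
(c) These observations pin down the coefficients.

3*x - 2*y - 2*z - 2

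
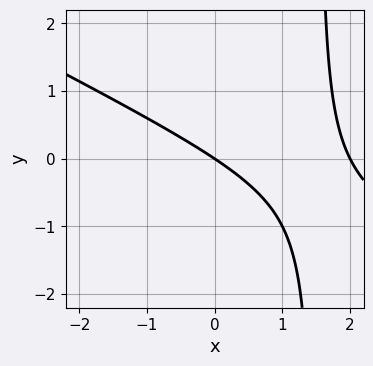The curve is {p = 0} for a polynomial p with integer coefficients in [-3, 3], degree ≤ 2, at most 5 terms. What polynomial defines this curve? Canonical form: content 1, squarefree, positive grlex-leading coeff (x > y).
First, degree: no degree-1 curve has this shape, so deg p = 2.
Next, from the visible intercepts: among the integer gridlines, it crosses the x-axis at x ∈ {0, 2}; it crosses the y-axis at the gridline y = 0.
Finally, matching integer coefficients to the picture gives p.

x^2 + 2*x*y - 2*x - 3*y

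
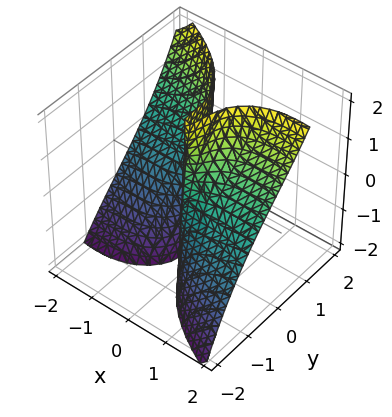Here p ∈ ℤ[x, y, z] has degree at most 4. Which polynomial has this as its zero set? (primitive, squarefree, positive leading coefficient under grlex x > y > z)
x^3 + 3*x^2*y - 3*x^2*z + y^3 + 2*x

1. Degree: no degree-2 surface has this shape, so deg p = 3.
2. Reading off the gridlines: the visible z-axis segment lies entirely on the surface; one y-axis crossing is at y = 0.
3. Fitting integer coefficients to these (and the overall shape) gives p.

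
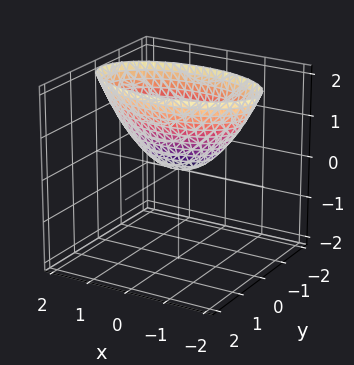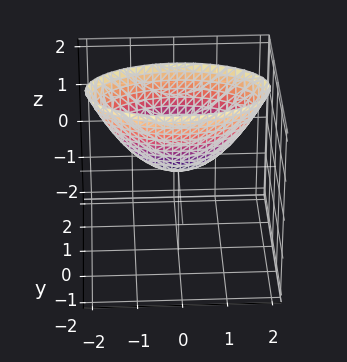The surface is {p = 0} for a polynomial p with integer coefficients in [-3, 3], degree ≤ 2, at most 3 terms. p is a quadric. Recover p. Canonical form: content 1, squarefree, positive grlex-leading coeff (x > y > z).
x^2 + 3*y^2 - 2*z

(a) deg p = 2.
(b) Symmetries: mirror symmetry y ↦ −y ⇒ only even powers of y; it's symmetric under x → −x, forcing even powers of x.
(c) Checking where it meets the axes: it meets the x-axis at x = 0 (among the integer gridlines); it meets the y-axis at y = 0 (among the integer gridlines); one z-axis crossing is at z = 0.
(d) Solving for integer coefficients yields p as stated.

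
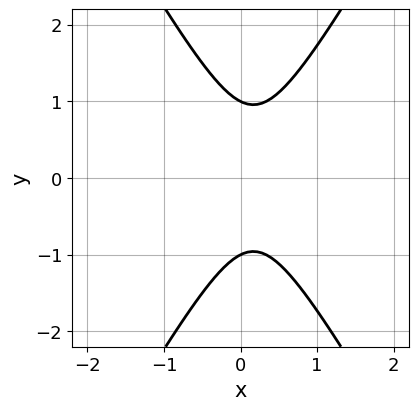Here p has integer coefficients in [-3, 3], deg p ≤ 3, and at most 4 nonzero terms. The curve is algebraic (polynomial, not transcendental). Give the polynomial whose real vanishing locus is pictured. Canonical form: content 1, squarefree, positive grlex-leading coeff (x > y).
3*x^2 - y^2 - x + 1

First, degree: no degree-1 curve has this shape, so deg p = 2.
Next, symmetries: it's symmetric under y → −y, forcing even powers of y.
Then, from the axis intercepts and sections: among the integer gridlines, it crosses the y-axis at y ∈ {-1, 1}; it misses every integer gridline on the x-axis.
Finally, together with the visible shape, these determine p as stated.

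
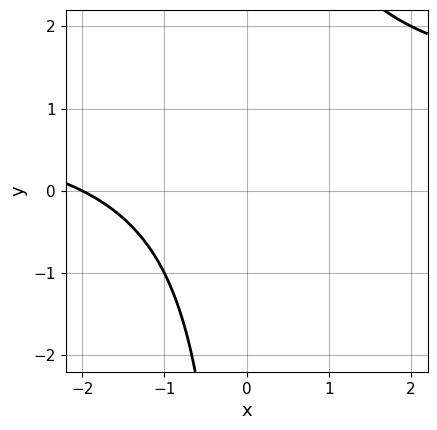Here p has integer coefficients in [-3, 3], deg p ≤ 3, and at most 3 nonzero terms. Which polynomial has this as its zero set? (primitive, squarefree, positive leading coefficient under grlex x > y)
(a) Degree: the shape is more complex than any degree-1 curve, so deg p = 2.
(b) Reading off the gridlines: it meets the x-axis at x = -2 (among the integer gridlines); it misses every integer gridline on the y-axis.
(c) Assembling these constraints gives the stated polynomial.

x*y - x - 2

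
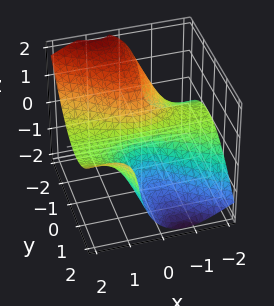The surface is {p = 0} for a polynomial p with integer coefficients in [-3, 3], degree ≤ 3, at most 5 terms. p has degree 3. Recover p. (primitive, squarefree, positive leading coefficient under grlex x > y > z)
3*x^2*z - 2*x*y^2 + z^3 + 3*y

First, deg p = 3. No degree-2 surface has this shape.
Then, from the visible intercepts: it meets the y-axis at y = 0 (among the integer gridlines); it meets the z-axis at z = 0 (among the integer gridlines); every point of the x-axis in the box is on the surface.
Finally, these observations pin down the coefficients.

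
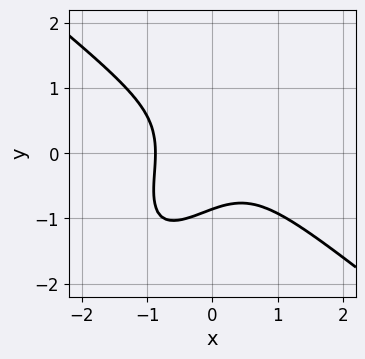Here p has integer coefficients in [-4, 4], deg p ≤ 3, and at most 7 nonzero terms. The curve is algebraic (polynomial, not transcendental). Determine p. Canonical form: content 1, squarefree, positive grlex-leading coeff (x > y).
3*x^3 - 3*x*y^2 + 2*y^3 - y^2 + 2

1. Degree: no degree-2 curve has this shape, so deg p = 3.
2. Putting this together gives p.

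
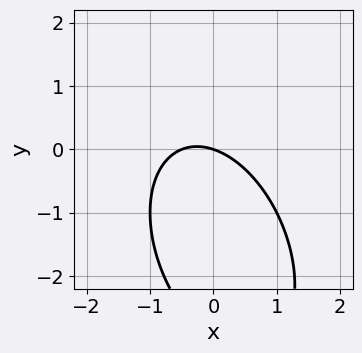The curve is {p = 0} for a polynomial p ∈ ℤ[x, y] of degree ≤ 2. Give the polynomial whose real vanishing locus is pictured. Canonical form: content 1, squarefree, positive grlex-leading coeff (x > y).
2*x^2 + x*y + y^2 + x + 3*y

The degree is 2 — the shape is more complex than any degree-1 curve.
Reading off the gridlines: it meets the y-axis at y = 0 (among the integer gridlines); one x-axis crossing is at x = 0.
Assembling these constraints gives the stated polynomial.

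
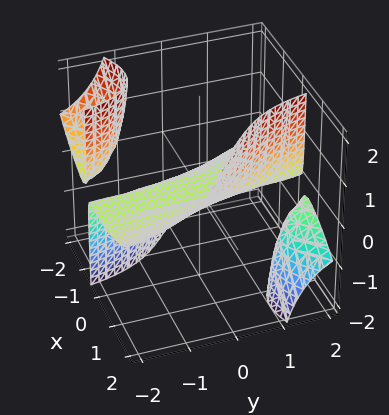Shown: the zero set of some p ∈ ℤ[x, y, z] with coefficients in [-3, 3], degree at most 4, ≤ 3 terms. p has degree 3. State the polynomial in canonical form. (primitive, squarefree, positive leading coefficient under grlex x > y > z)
There are 3 components. They look like related sheets of one shape, so recover p as a whole.
The degree is 3 — a generic line meets the surface in up to 3 points.
Observable constraints: it meets the x-axis at x = 0 (among the integer gridlines); every point of the y-axis in the box is on the surface; one z-axis crossing is at z = 0.
Assembling these constraints gives the stated polynomial.

x^3 + 3*x*y*z - 3*z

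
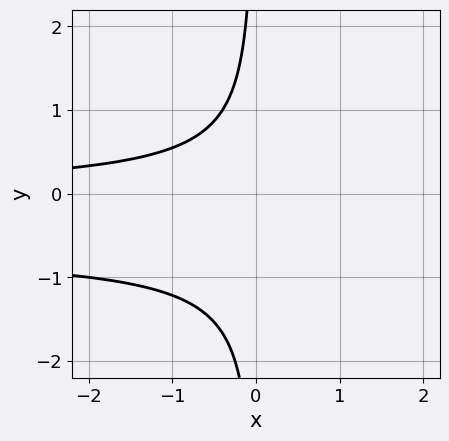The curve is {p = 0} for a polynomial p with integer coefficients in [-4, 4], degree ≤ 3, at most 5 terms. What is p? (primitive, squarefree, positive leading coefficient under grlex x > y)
3*x*y^2 + 2*x*y + 2

1. Degree: a generic line meets the curve in up to 3 points, so deg p = 3.
2. Reading off the gridlines: the curve avoids every integer y-axis point in the box; it misses every integer gridline on the x-axis.
3. Assembling these constraints gives the stated polynomial.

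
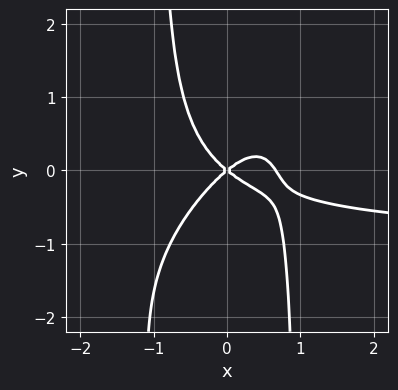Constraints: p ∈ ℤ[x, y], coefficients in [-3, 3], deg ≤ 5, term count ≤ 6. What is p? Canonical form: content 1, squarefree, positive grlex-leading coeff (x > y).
1. Degree: a generic line meets the curve in up to 4 points, so deg p = 4.
2. Checking where it meets the axes: it crosses the y-axis at the gridline y = 0; it meets the x-axis at x = 0 (among the integer gridlines).
3. Fitting integer coefficients to these (and the overall shape) gives p.

3*x^3*y - 3*x^2*y^2 + 3*x^3 - 2*x^2 + 3*y^2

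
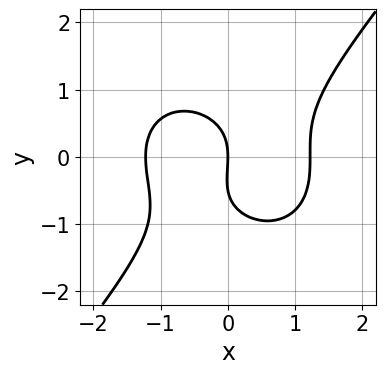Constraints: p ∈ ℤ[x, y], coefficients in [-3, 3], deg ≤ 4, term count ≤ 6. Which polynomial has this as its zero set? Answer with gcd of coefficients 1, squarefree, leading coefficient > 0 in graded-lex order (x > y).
1. The degree is 3 — the shape is more complex than any degree-2 curve.
2. Checking where it meets the axes: it meets the y-axis at y = 0 (among the integer gridlines); one x-axis crossing is at x = 0.
3. Together with the visible shape, these determine p as stated.

2*x^3 + x*y^2 - 2*y^3 - y^2 - 3*x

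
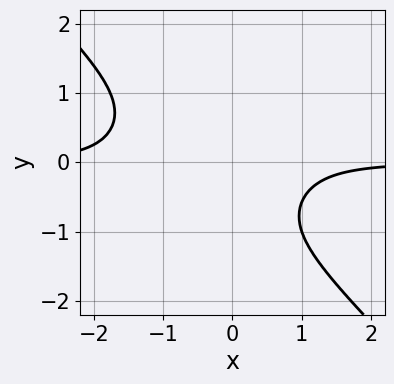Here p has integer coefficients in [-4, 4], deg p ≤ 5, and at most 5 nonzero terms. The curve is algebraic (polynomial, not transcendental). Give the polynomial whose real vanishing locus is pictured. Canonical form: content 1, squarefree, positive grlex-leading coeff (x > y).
2*x^3*y - x*y^3 + y^4 + 2*x^2*y + 2

1. The degree is 4 — the shape is more complex than any degree-3 curve.
2. From the visible intercepts: the curve avoids every integer y-axis point in the box; the curve avoids every integer x-axis point in the box.
3. These observations pin down the coefficients.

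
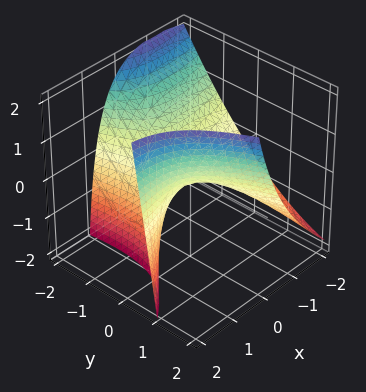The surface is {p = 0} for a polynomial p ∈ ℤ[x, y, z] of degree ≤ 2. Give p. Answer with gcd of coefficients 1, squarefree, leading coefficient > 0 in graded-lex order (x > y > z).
First, deg p = 2. The shape is more complex than any degree-1 surface.
Then, from the visible intercepts: one y-axis crossing is at y = 0; it crosses the z-axis at the gridline z = 0.
Finally, putting this together gives p.

x^2 - 3*x*y - 2*x*z - y^2 + 3*z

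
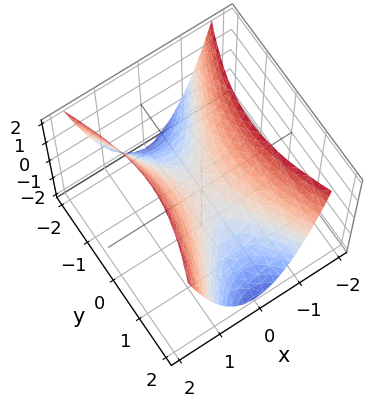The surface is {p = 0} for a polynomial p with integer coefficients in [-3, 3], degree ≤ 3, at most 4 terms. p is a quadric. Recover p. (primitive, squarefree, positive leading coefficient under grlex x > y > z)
First, the degree is 2 — a saddle surface; a quadric.
Next, symmetries: mirror symmetry x ↦ −x ⇒ only even powers of x; it's symmetric under y → −y, forcing even powers of y.
Next, observable constraints: it crosses the z-axis at the gridline z = 0; it meets the x-axis at x = 0 (among the integer gridlines).
Finally, putting this together gives p.

3*x^2 - y^2 - 2*z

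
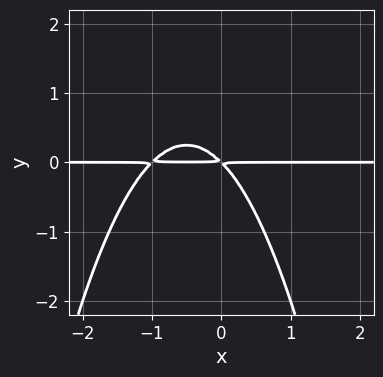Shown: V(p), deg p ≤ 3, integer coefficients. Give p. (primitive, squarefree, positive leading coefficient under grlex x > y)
(a) The degree is 3 — no degree-2 curve has this shape.
(b) From the axis intercepts and sections: the visible x-axis segment lies entirely on the curve.
(c) Together with the visible shape, these determine p as stated.

x^2*y + x*y + y^2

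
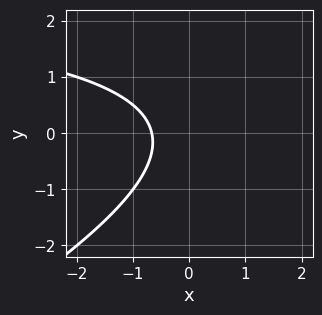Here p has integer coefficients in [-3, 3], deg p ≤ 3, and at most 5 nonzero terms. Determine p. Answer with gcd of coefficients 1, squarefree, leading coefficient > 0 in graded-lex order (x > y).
The degree is 2 — no degree-1 curve has this shape.
Reading off the gridlines: the curve avoids every integer y-axis point in the box.
Fitting integer coefficients to these (and the overall shape) gives p.

x*y - 2*y^2 - 3*x - 2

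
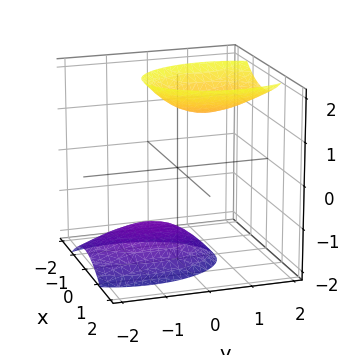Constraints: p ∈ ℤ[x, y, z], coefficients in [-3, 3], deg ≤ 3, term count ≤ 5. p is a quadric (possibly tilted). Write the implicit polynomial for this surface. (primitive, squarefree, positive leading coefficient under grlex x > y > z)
I count 2 distinct pieces. Treating them together as one polynomial.
The degree is 2 — a generic line meets the surface in up to 2 points.
Checking where it meets the axes: no x-intercept at any integer in the box; it misses every integer gridline on the y-axis.
Matching integer coefficients to the picture gives p.

2*x^2 + y^2 - y*z - z^2 + 2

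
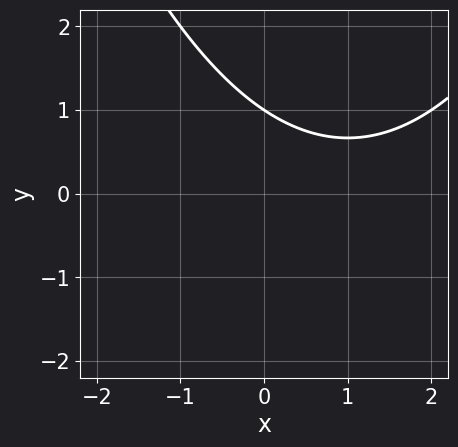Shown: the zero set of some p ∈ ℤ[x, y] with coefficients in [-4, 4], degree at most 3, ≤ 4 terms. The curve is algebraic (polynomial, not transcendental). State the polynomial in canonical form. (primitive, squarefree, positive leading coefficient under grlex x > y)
(a) Degree: no degree-1 curve has this shape, so deg p = 2.
(b) From the visible intercepts: it crosses the y-axis at the gridline y = 1; the curve avoids every integer x-axis point in the box.
(c) Putting this together gives p.

x^2 - 2*x - 3*y + 3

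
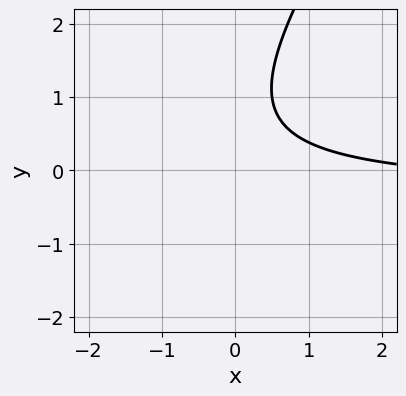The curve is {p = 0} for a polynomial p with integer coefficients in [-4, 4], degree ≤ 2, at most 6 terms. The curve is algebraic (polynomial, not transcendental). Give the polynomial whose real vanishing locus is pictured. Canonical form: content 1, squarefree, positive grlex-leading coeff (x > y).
3*x*y - 2*y^2 + x + 3*y - 3

(a) The degree is 2 — the shape is more complex than any degree-1 curve.
(b) From the visible intercepts: no x-intercept at any integer in the box; no y-intercept at any integer in the box.
(c) Solving for integer coefficients yields p as stated.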